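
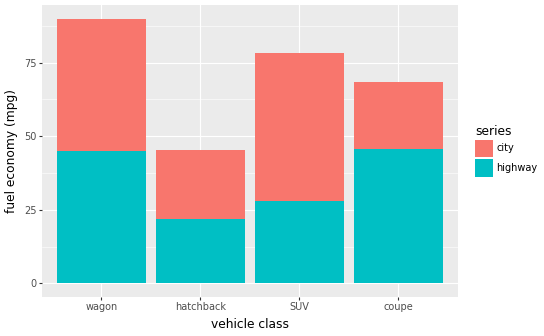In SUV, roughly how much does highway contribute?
≈ 30

highway top ≈ 30, bottom ≈ 0; segment ≈ 30.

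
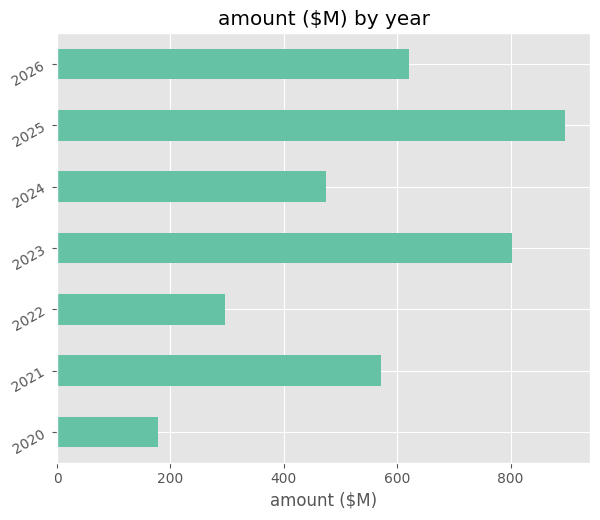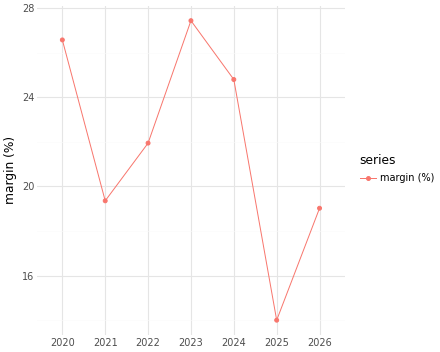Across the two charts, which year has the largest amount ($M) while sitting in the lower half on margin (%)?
2025

Chart 2 median margin (%) ≈ 20; below-median years: 2021, 2025, 2026. Among those, 2025 has the highest amount ($M) (≈ 900).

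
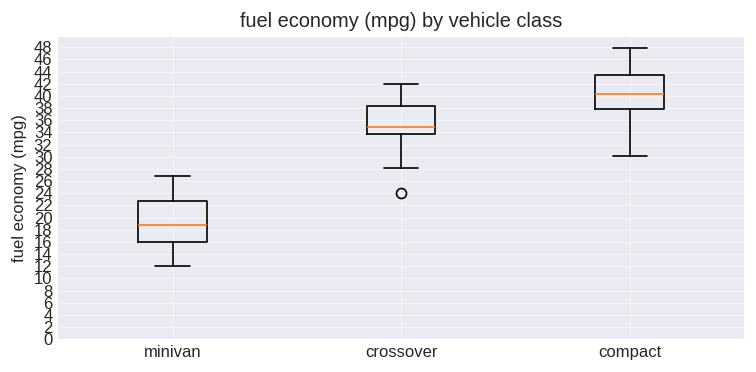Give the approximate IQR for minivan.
Q3 ≈ 22, Q1 ≈ 16; IQR ≈ 6.

≈ 6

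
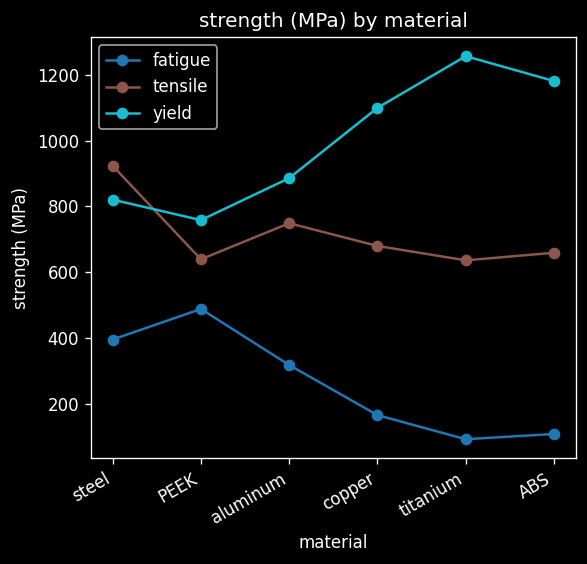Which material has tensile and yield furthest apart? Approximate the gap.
titanium, ≈ 700 MPa

titanium: tensile ≈ 600, yield ≈ 1300 → gap ≈ 700. Next-largest (ABS) is only ≈ 500.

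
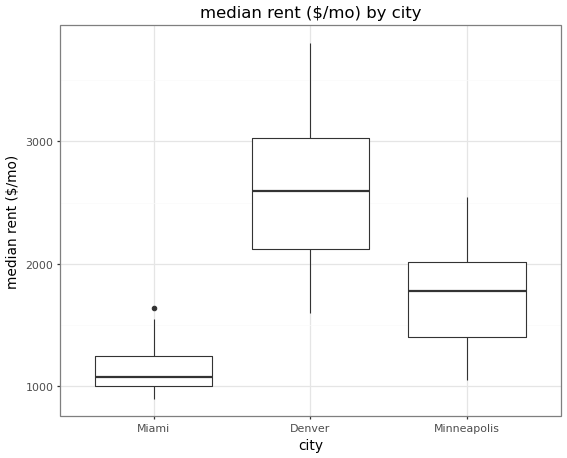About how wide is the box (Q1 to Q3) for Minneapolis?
Q3 ≈ 2000, Q1 ≈ 1400; IQR ≈ 600.

≈ 600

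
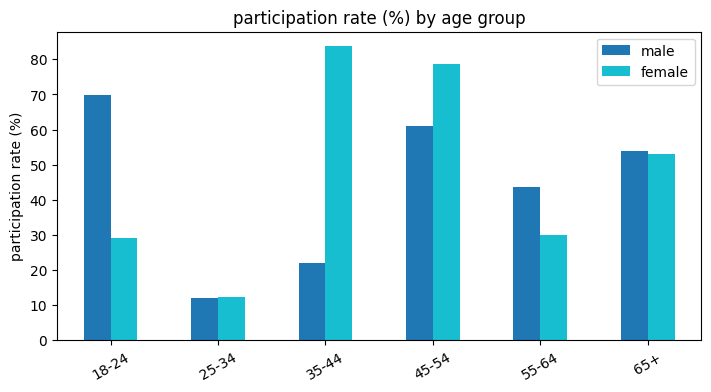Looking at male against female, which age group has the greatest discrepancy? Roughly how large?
35-44, ≈ 60 %

35-44: male ≈ 20, female ≈ 80 → gap ≈ 60. Next-largest (18-24) is only ≈ 40.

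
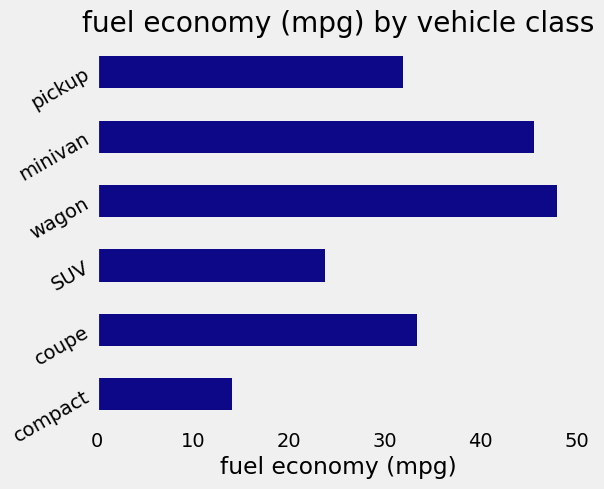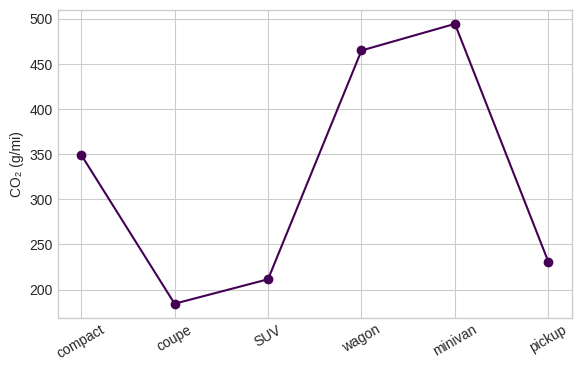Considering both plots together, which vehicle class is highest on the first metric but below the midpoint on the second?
coupe

Chart 2 median CO₂ (g/mi) ≈ 300; below-median vehicle classes: coupe, SUV, pickup. Among those, coupe has the highest fuel economy (mpg) (≈ 35).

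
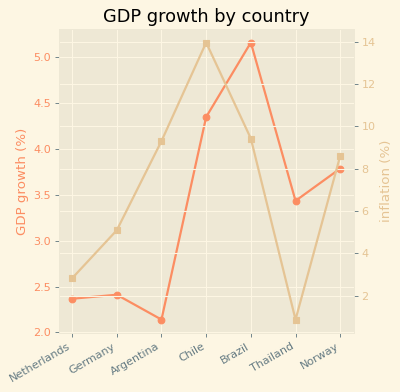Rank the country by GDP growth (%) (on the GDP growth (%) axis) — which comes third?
Top 4 (on the GDP growth (%) axis): Brazil ≈ 5.0, Chile ≈ 4.5, Norway ≈ 4.0, Thailand ≈ 3.5.

Norway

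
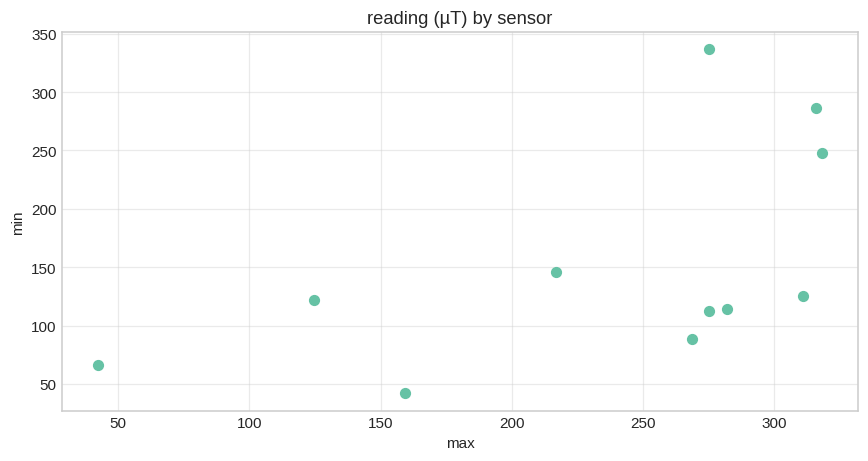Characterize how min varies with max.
positive, moderate

Points are positively correlated; moderate (|r| ≈ 0.6).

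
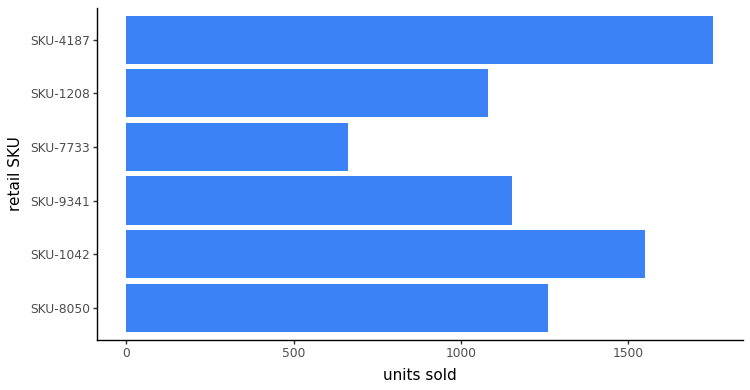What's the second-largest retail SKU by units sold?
SKU-1042

Top 3: SKU-4187 ≈ 1800, SKU-1042 ≈ 1600, SKU-8050 ≈ 1200.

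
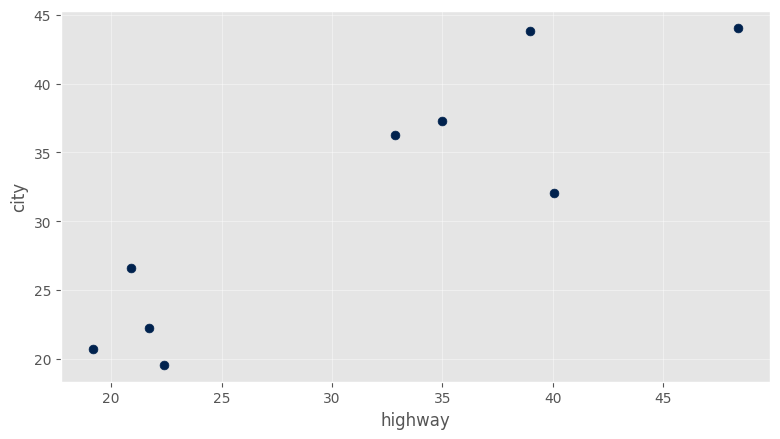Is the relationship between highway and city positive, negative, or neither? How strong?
positive, strong

Points are positively correlated; strong (|r| ≈ 0.9).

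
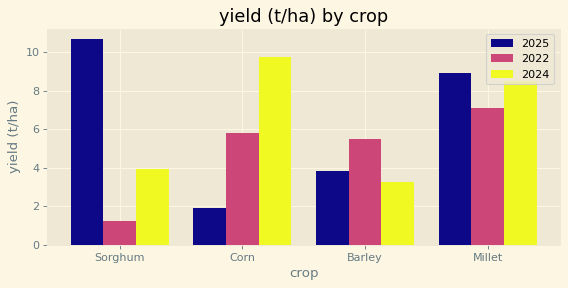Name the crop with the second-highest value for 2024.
Top 3 for 2024: Corn ≈ 10, Millet ≈ 9, Sorghum ≈ 4.

Millet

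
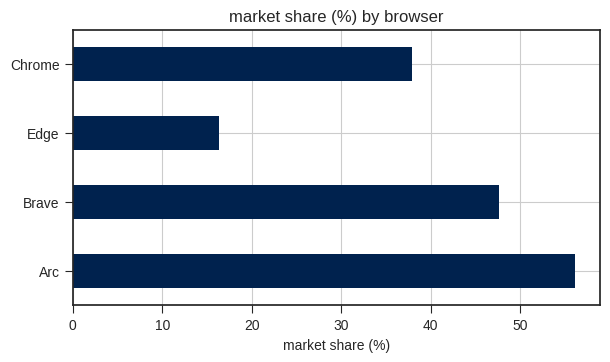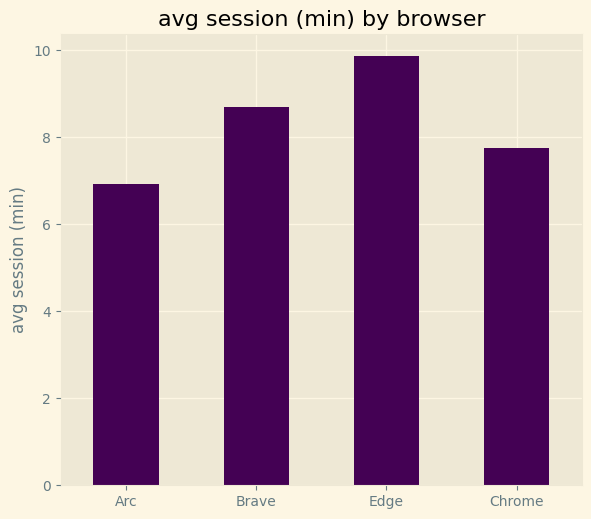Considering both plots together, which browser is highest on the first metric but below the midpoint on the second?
Arc

Chart 2 median avg session (min) ≈ 8; below-median browsers: Arc, Chrome. Among those, Arc has the highest market share (%) (≈ 60).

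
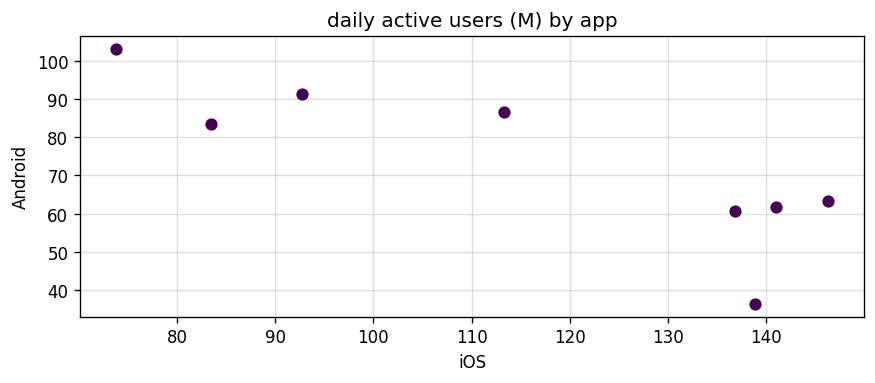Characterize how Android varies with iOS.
negative, strong

Points are negatively correlated; strong (|r| ≈ 0.9).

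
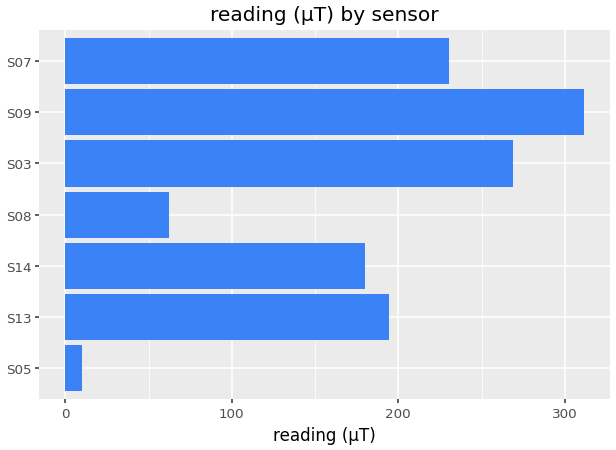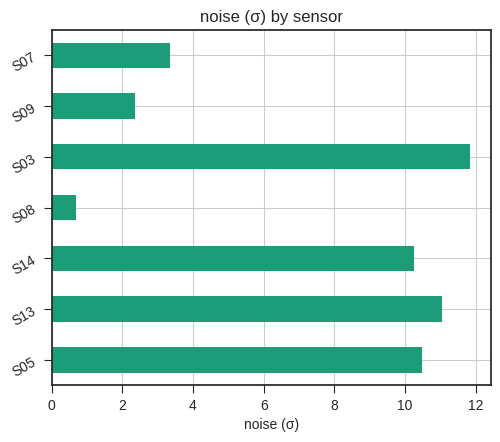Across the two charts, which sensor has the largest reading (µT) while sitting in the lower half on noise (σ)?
Chart 2 median noise (σ) ≈ 10; below-median sensors: S08, S09, S07. Among those, S09 has the highest reading (µT) (≈ 300).

S09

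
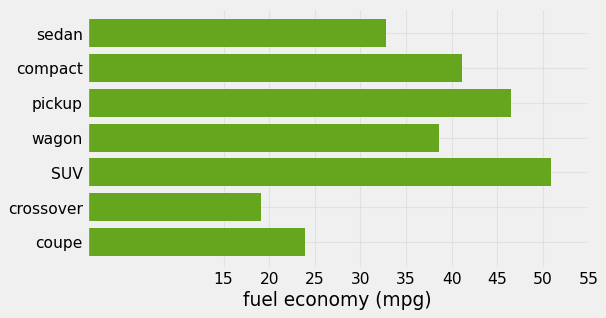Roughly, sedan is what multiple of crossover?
sedan ≈ 35, crossover ≈ 20; 35/20 ≈ 1.75.

≈ 1.75×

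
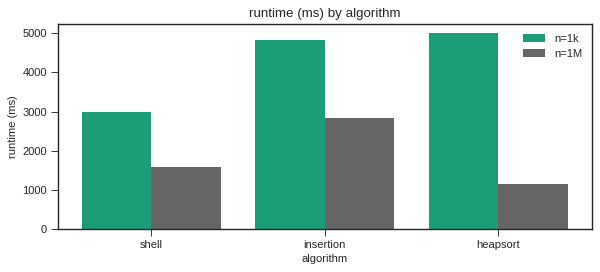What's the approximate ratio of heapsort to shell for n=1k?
heapsort ≈ 5000, shell ≈ 3000; 5000/3000 ≈ 1.67.

≈ 1.67×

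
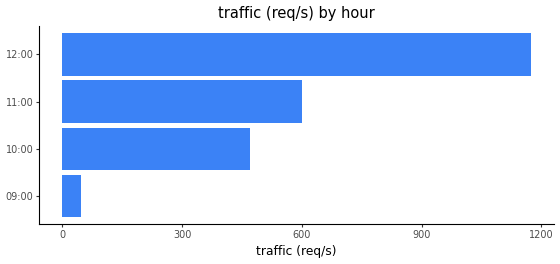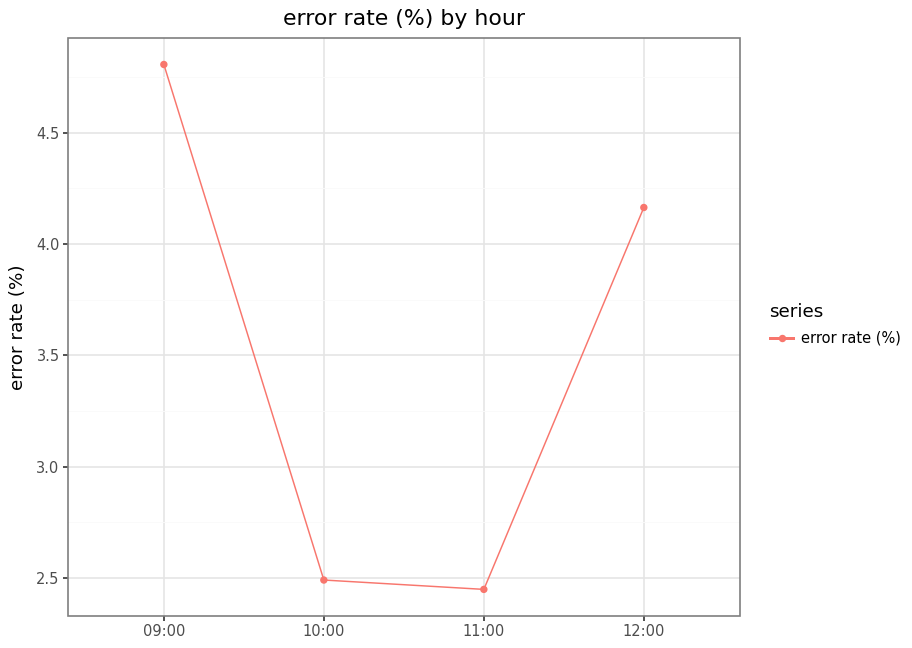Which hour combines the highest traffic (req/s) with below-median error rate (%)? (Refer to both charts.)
11:00

Chart 2 median error rate (%) ≈ 3.5; below-median hours: 10:00, 11:00. Among those, 11:00 has the highest traffic (req/s) (≈ 600).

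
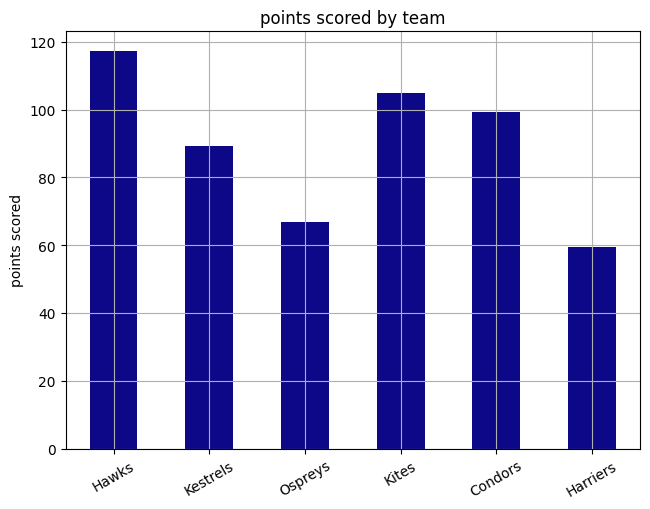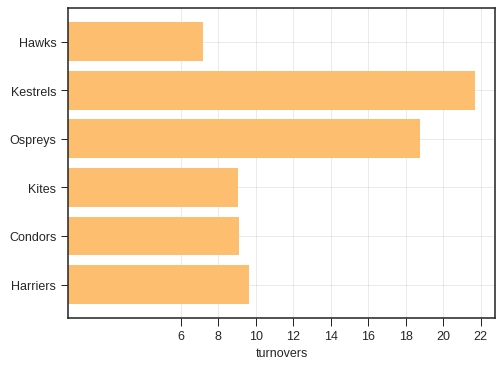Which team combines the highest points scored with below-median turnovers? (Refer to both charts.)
Hawks

Chart 2 median turnovers ≈ 10; below-median teams: Hawks, Kites, Condors. Among those, Hawks has the highest points scored (≈ 120).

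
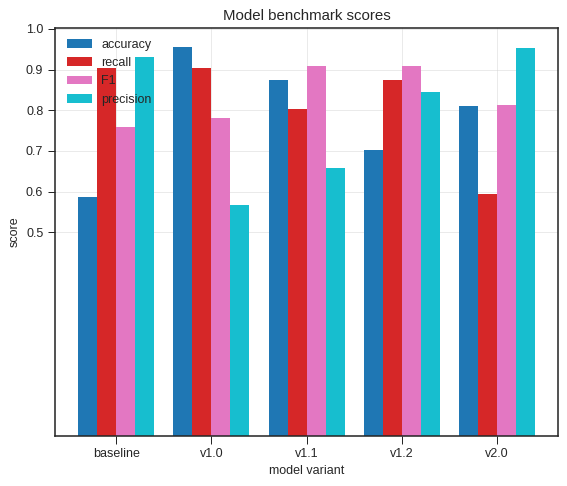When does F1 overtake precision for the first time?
baseline: F1 ≈ 0.8 vs precision ≈ 0.9 (not yet); v1.0: F1 ≈ 0.8 vs precision ≈ 0.6 (first crossover).

v1.0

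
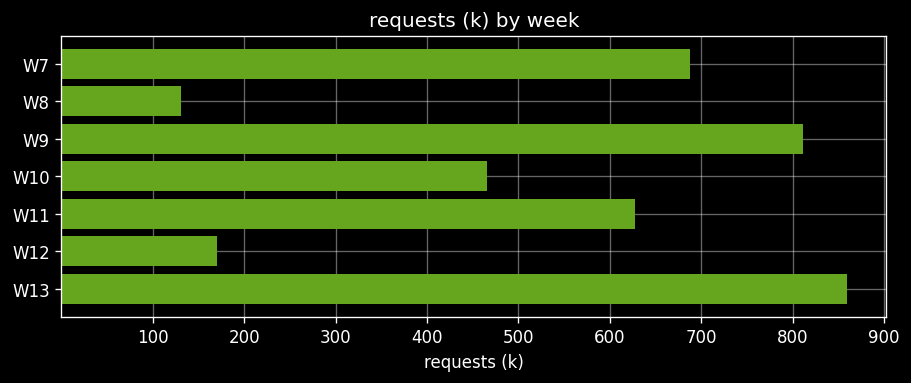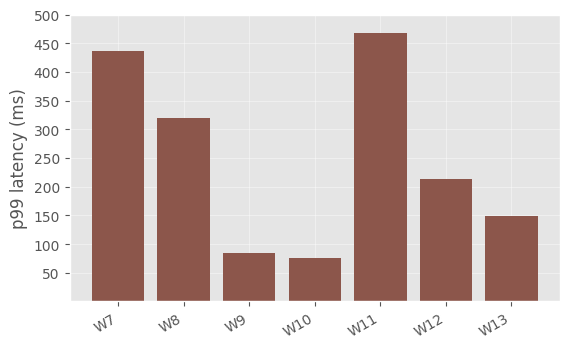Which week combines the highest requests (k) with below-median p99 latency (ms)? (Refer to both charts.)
W13

Chart 2 median p99 latency (ms) ≈ 200; below-median weeks: W9, W10, W13. Among those, W13 has the highest requests (k) (≈ 900).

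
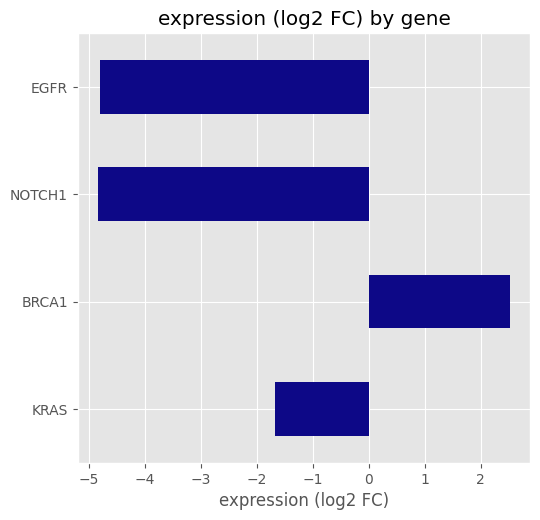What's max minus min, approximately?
Max BRCA1 ≈ 3, min NOTCH1 ≈ -5; range ≈ 8.

≈ 8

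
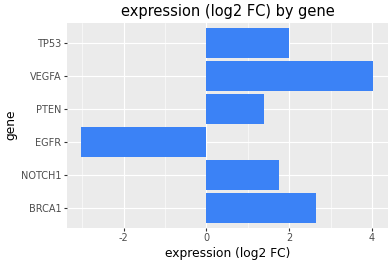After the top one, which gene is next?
Top 3: VEGFA ≈ 4, BRCA1 ≈ 3, TP53 ≈ 2.

BRCA1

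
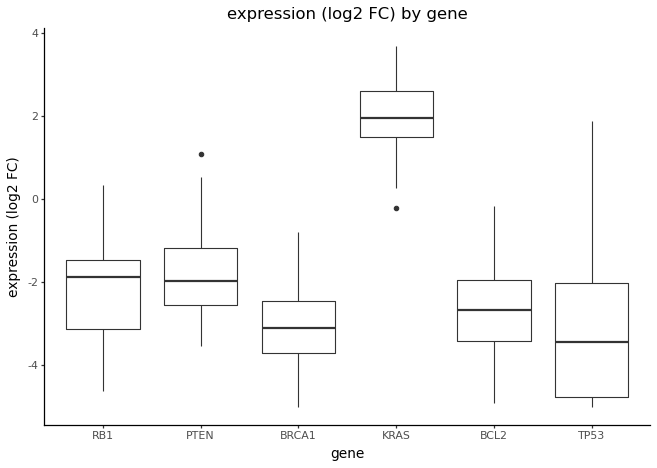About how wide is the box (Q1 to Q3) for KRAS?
≈ 1.0

Q3 ≈ 2.5, Q1 ≈ 1.5; IQR ≈ 1.0.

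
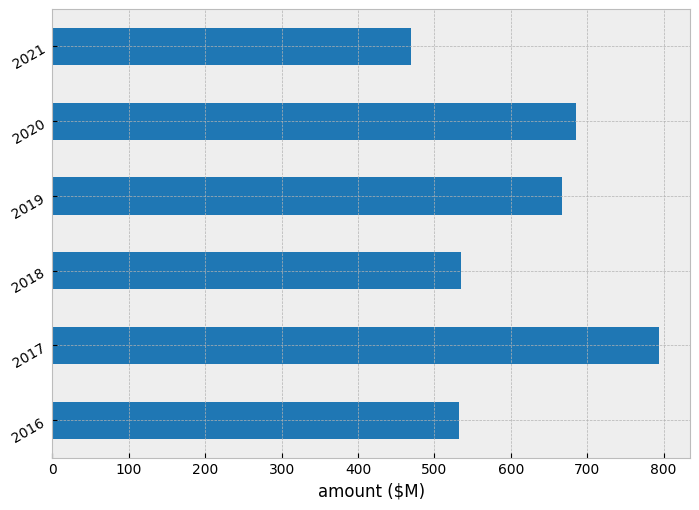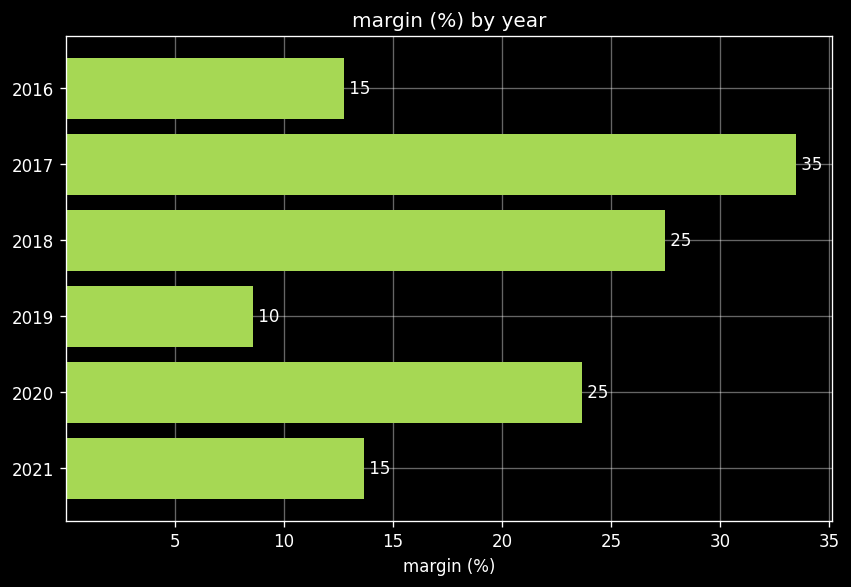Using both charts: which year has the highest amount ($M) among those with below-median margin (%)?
2019

Chart 2 median margin (%) ≈ 20; below-median years: 2016, 2019, 2021. Among those, 2019 has the highest amount ($M) (≈ 700).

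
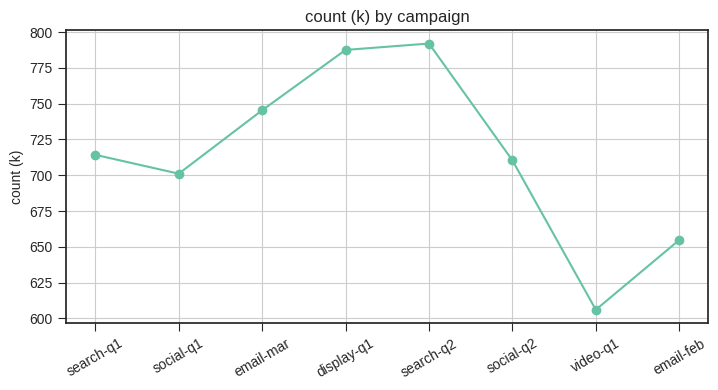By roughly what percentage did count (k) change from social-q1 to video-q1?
≈ -14.3%

social-q1 ≈ 700, video-q1 ≈ 600; (600 − 700) / 700 ≈ -14.3%.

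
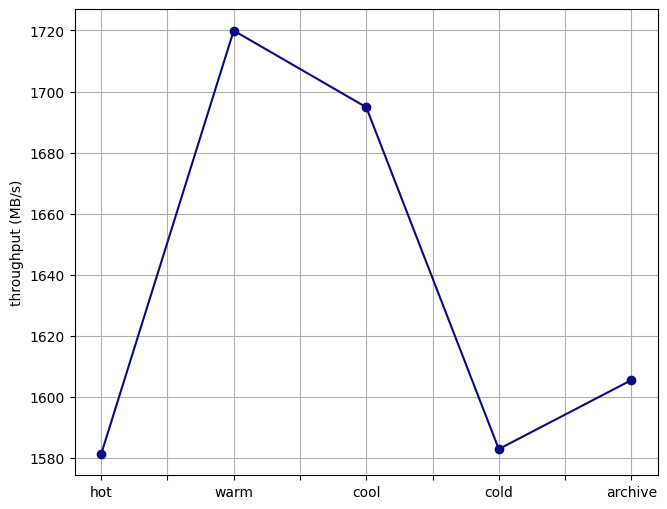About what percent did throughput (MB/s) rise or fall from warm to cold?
warm ≈ 1720, cold ≈ 1580; (1580 − 1720) / 1720 ≈ -8.1%.

≈ -8.1%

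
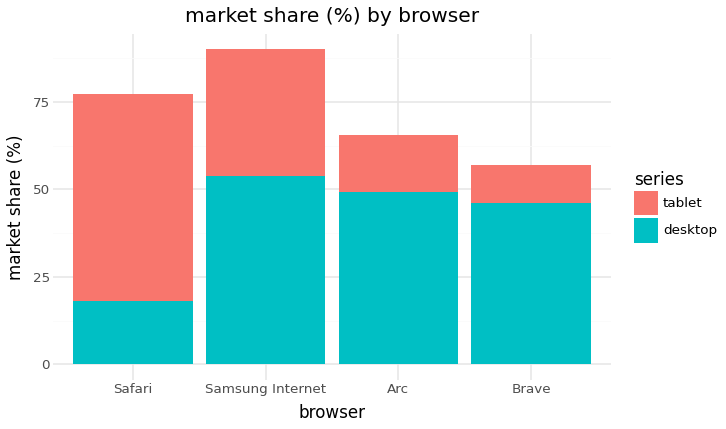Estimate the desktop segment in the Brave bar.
desktop top ≈ 50, bottom ≈ 0; segment ≈ 50.

≈ 50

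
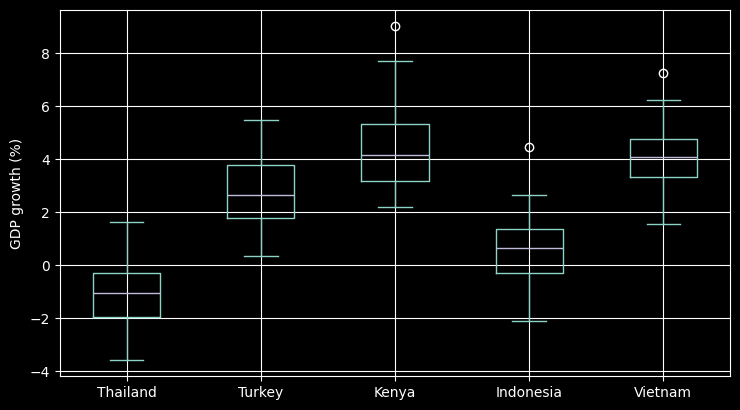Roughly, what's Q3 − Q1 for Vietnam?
≈ 1.5

Q3 ≈ 5.0, Q1 ≈ 3.5; IQR ≈ 1.5.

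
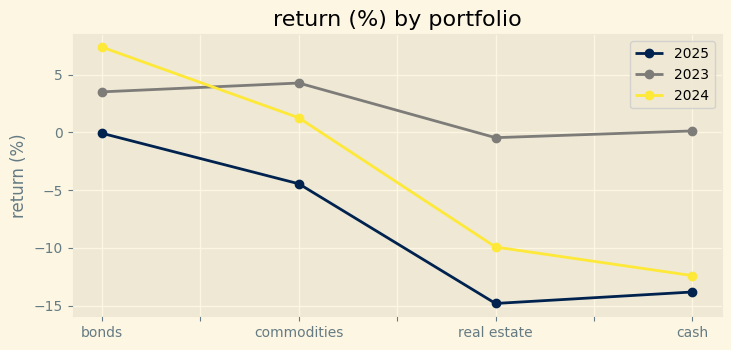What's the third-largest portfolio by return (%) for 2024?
Top 4 for 2024: bonds ≈ 8, commodities ≈ 2, real estate ≈ -10, cash ≈ -12.

real estate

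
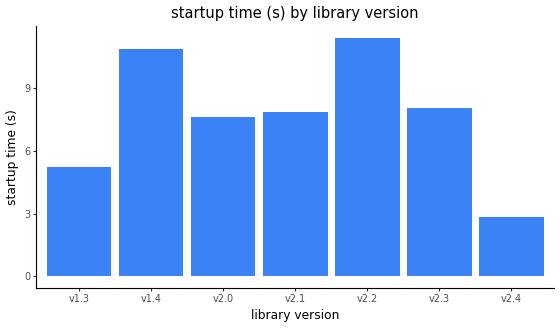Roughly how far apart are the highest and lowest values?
Max v2.2 ≈ 11, min v2.4 ≈ 3; range ≈ 8.

≈ 8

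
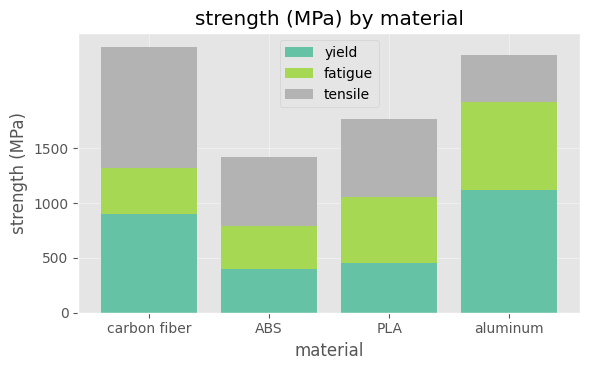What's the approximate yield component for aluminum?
≈ 1000

yield top ≈ 1000, bottom ≈ 0; segment ≈ 1000.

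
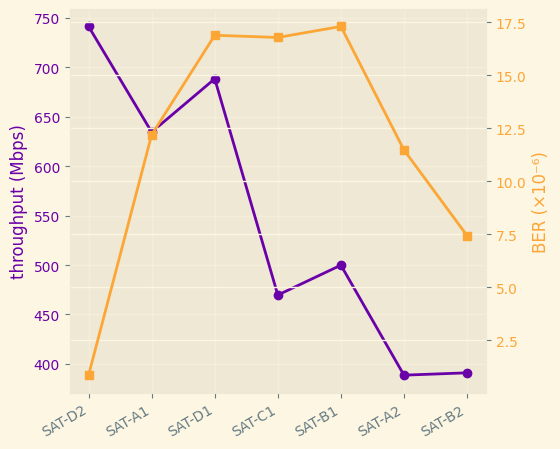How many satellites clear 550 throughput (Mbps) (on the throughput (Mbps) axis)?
Above 550: SAT-D2, SAT-A1, SAT-D1.

3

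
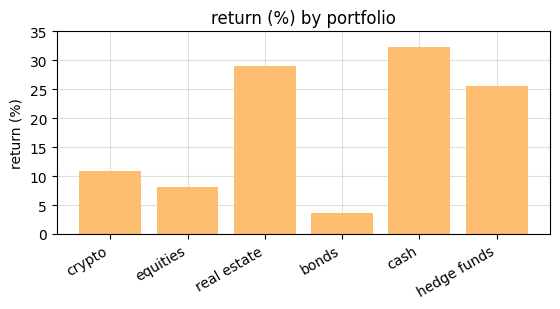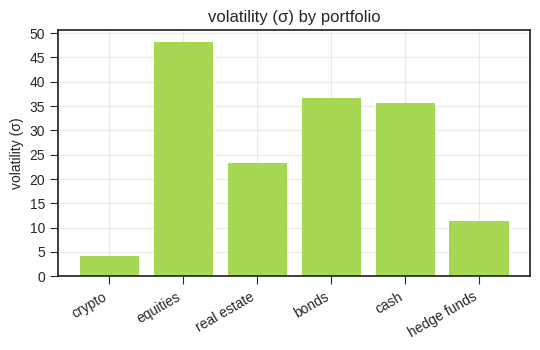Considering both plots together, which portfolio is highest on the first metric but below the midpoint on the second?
Chart 2 median volatility (σ) ≈ 30; below-median portfolios: crypto, real estate, hedge funds. Among those, real estate has the highest return (%) (≈ 30).

real estate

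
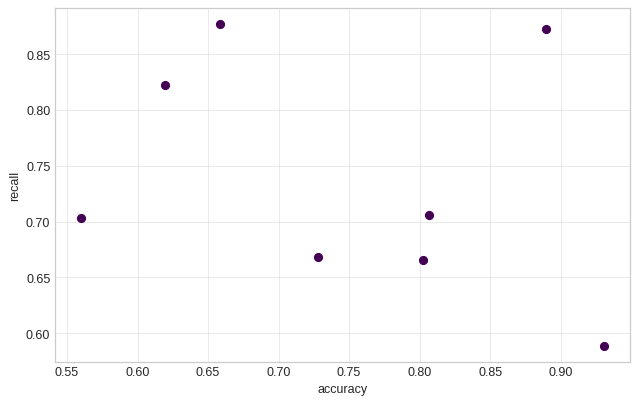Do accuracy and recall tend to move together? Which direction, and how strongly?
negative, weak

Points are negatively correlated; weak (|r| ≈ 0.3).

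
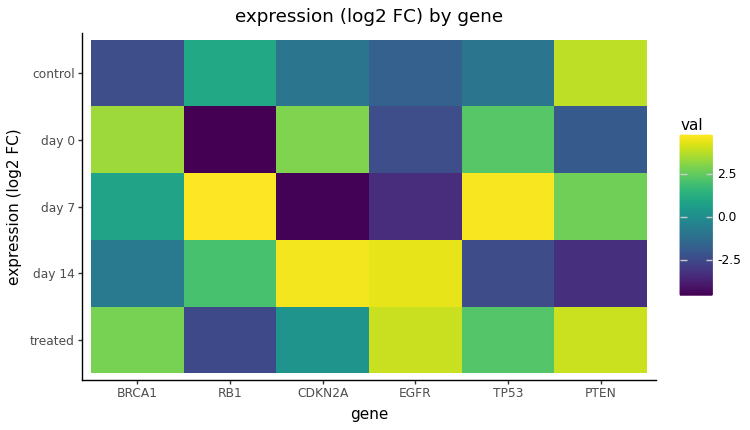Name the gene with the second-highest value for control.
RB1

Top 3 for control: PTEN ≈ 4, RB1 ≈ 1, TP53 ≈ -1.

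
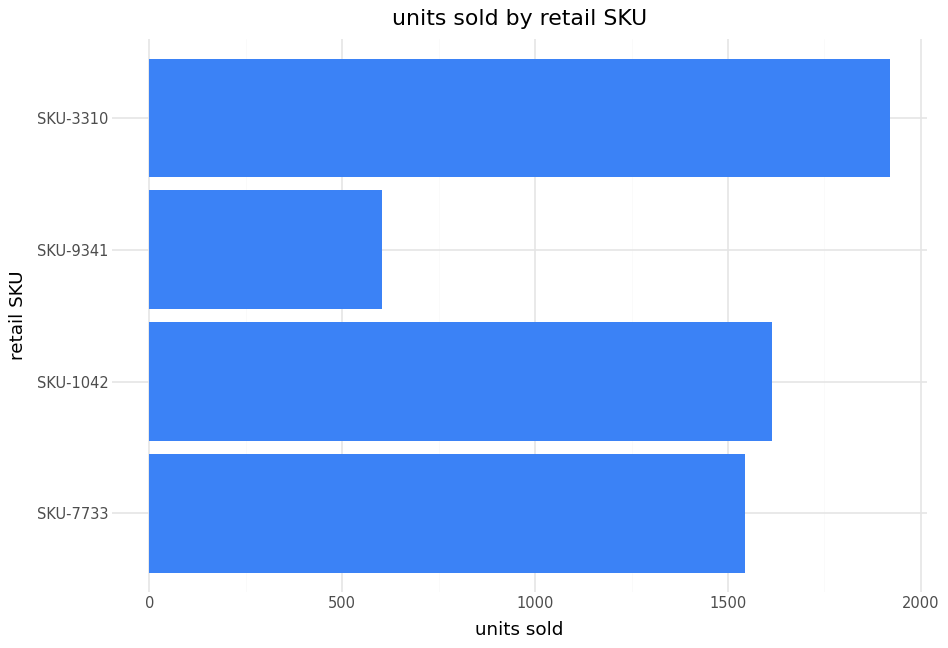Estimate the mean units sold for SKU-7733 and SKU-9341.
(1600 + 600) / 2 ≈ 1100.

≈ 1100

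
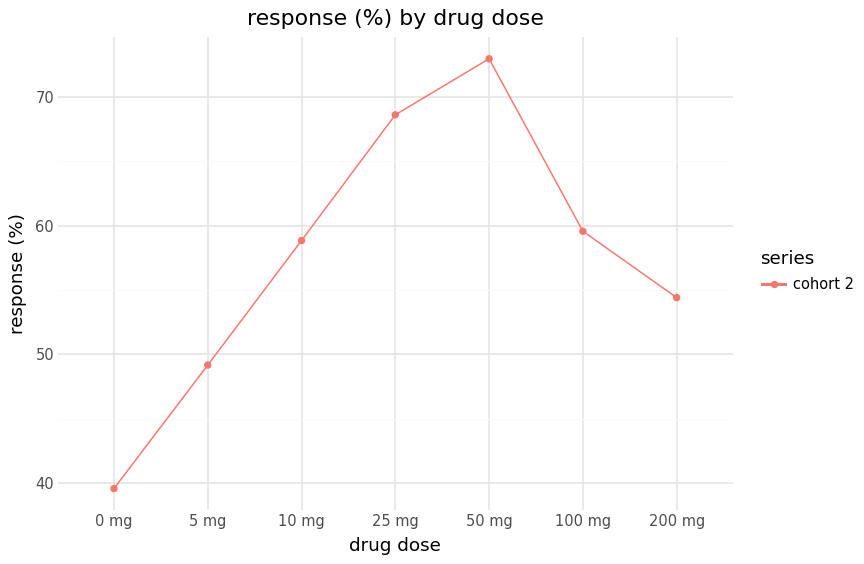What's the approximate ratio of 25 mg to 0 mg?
≈ 1.75×

25 mg ≈ 70, 0 mg ≈ 40; 70/40 ≈ 1.75.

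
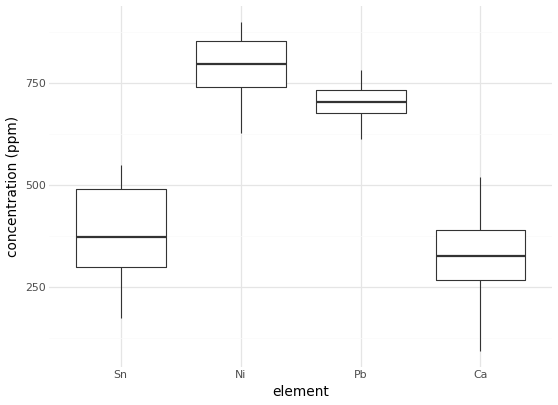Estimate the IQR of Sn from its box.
≈ 200

Q3 ≈ 500, Q1 ≈ 300; IQR ≈ 200.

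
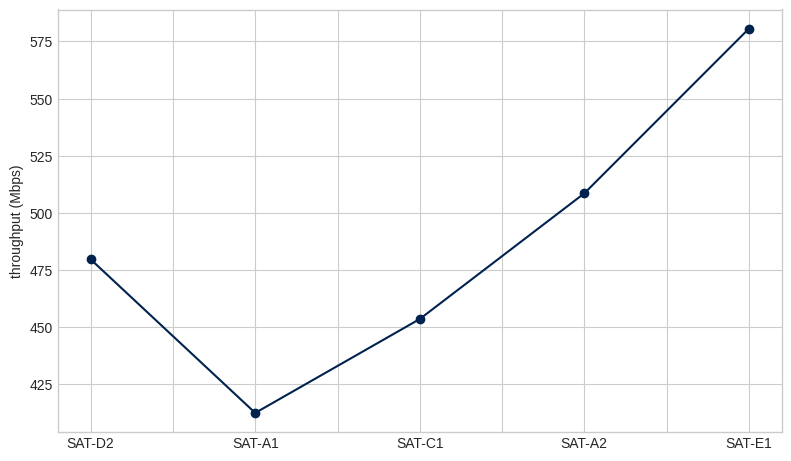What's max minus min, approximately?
≈ 160

Max SAT-E1 ≈ 580, min SAT-A1 ≈ 420; range ≈ 160.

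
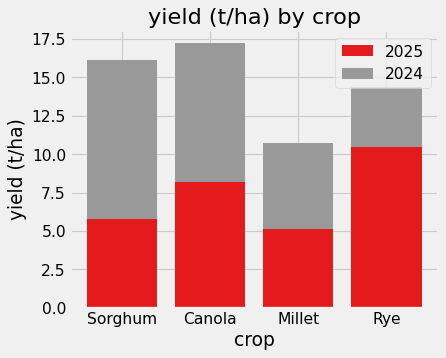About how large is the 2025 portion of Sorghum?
≈ 6

2025 top ≈ 6, bottom ≈ 0; segment ≈ 6.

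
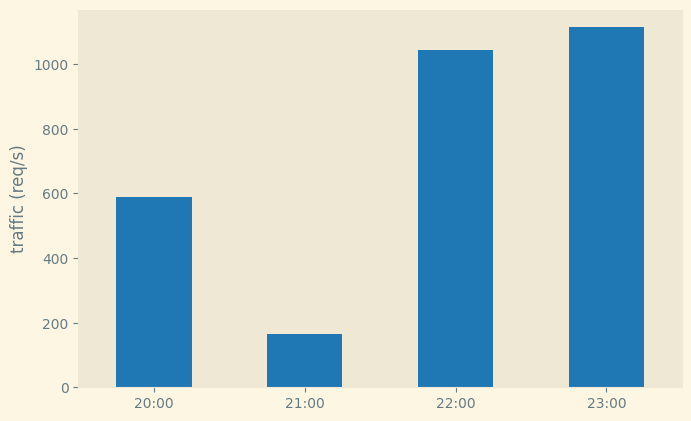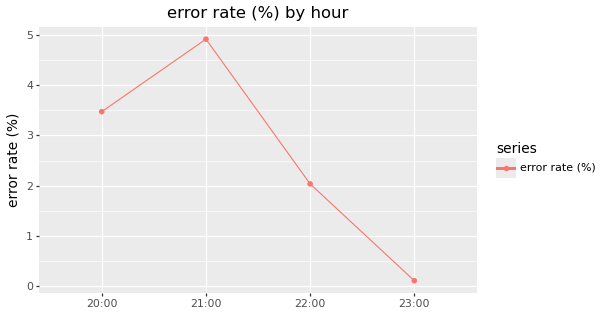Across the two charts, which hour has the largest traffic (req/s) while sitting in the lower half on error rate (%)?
23:00

Chart 2 median error rate (%) ≈ 3; below-median hours: 22:00, 23:00. Among those, 23:00 has the highest traffic (req/s) (≈ 1200).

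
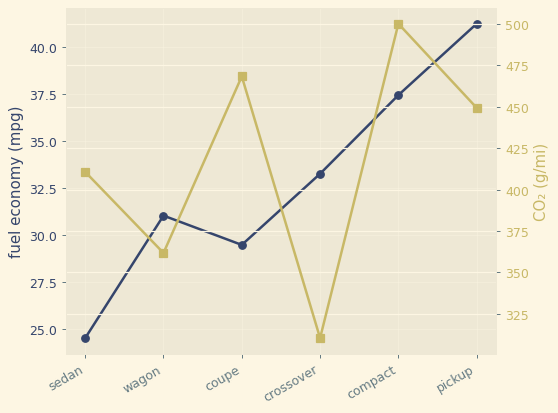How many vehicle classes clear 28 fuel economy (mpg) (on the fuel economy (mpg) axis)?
5

Above 28: wagon, coupe, crossover, compact, pickup.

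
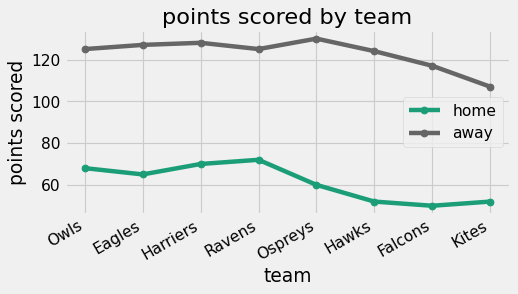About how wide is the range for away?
≈ 20

Max Ospreys ≈ 130, min Kites ≈ 110; range ≈ 20.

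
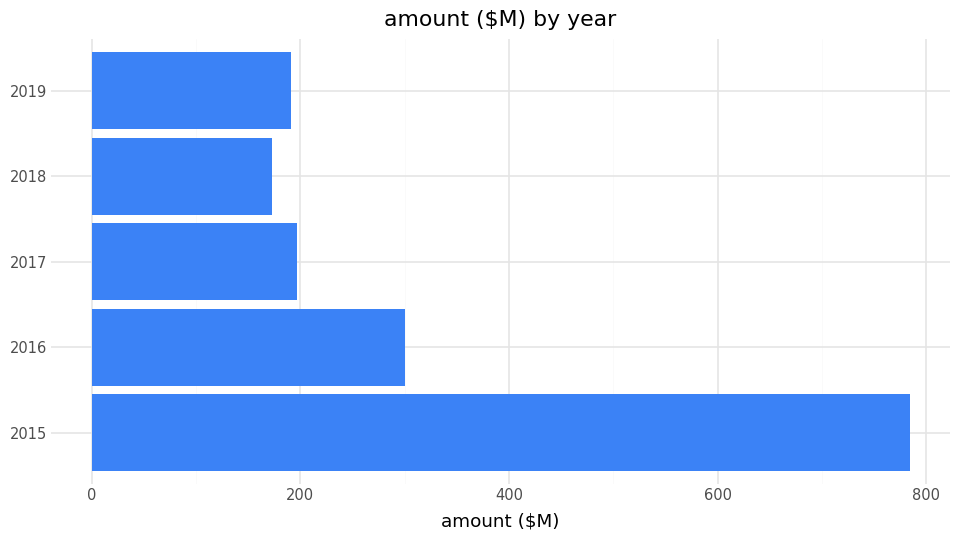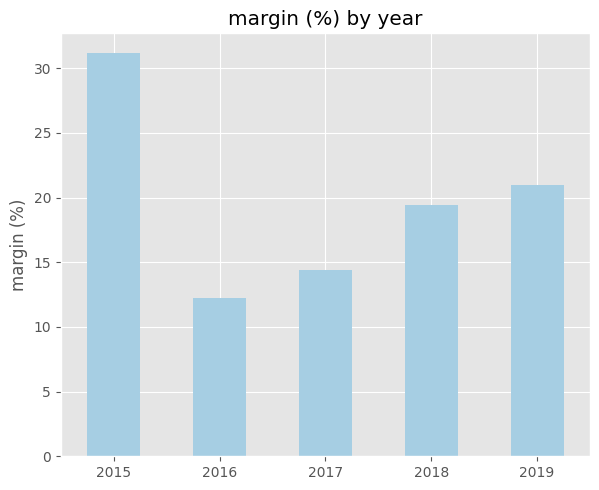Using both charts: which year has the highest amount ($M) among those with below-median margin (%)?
2016

Chart 2 median margin (%) ≈ 20; below-median years: 2016, 2017. Among those, 2016 has the highest amount ($M) (≈ 300).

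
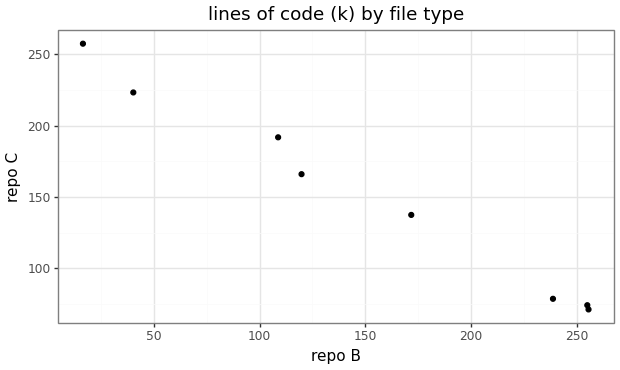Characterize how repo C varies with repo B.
negative, strong

Points are negatively correlated; strong (|r| ≈ 1.0).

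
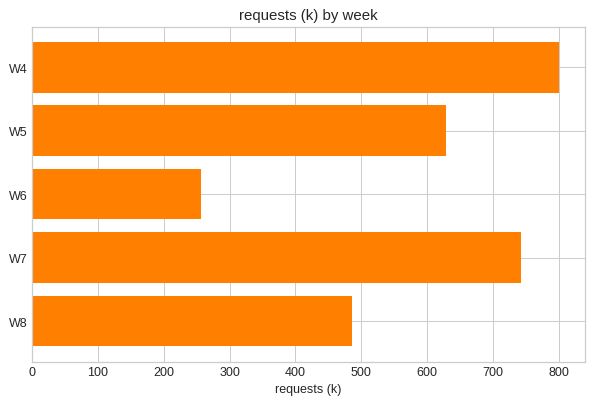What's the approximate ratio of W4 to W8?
W4 ≈ 800, W8 ≈ 500; 800/500 ≈ 1.6.

≈ 1.6×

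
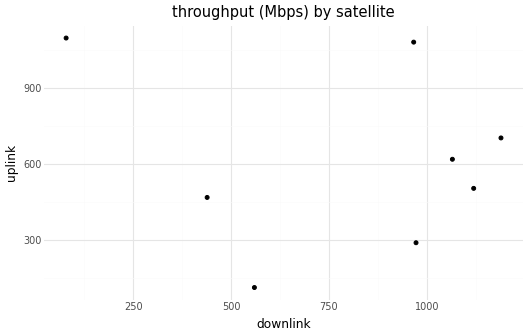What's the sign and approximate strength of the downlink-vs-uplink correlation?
no clear correlation

Points are roughly uncorrelated; weak (|r| ≈ 0.2).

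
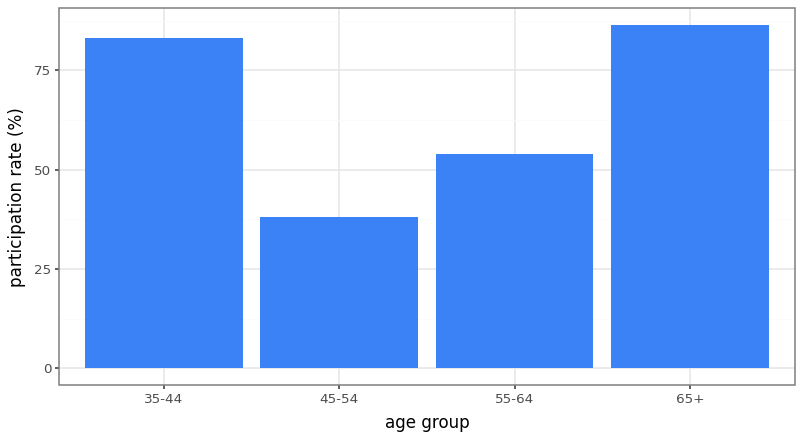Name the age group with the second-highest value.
35-44

Top 3: 65+ ≈ 90, 35-44 ≈ 80, 55-64 ≈ 50.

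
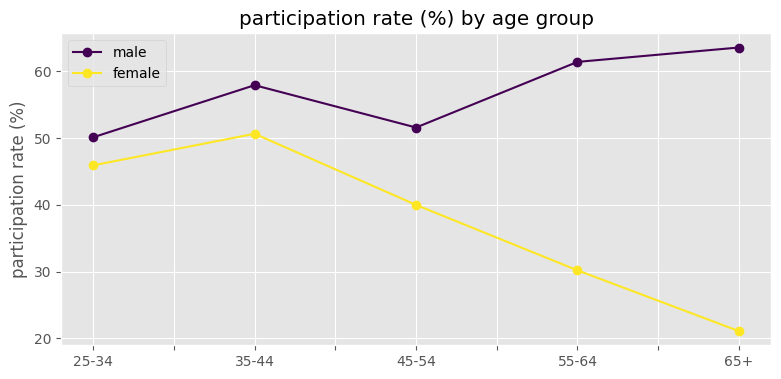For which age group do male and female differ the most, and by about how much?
65+, ≈ 45 %

65+: male ≈ 65, female ≈ 20 → gap ≈ 45. Next-largest (55-64) is only ≈ 30.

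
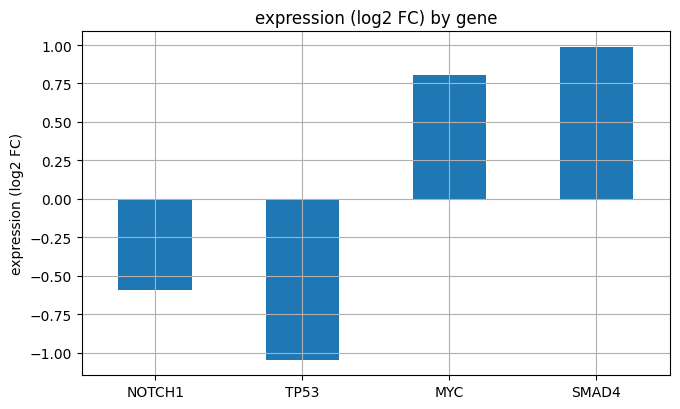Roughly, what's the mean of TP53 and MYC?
(-1.0 + 0.8) / 2 ≈ -0.1.

≈ -0.1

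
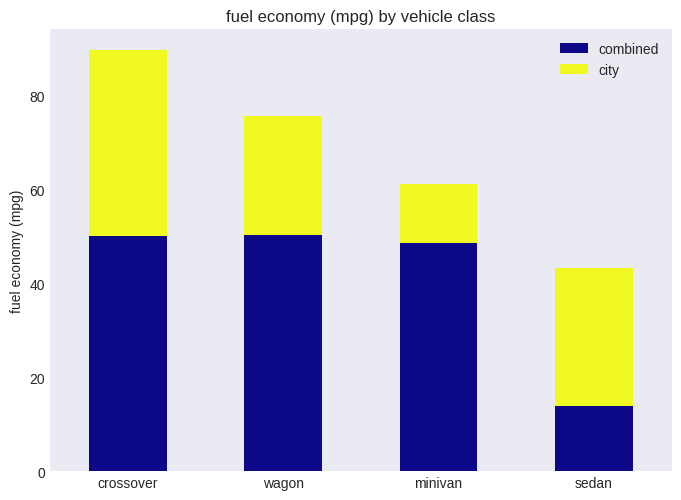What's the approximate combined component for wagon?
combined top ≈ 50, bottom ≈ 0; segment ≈ 50.

≈ 50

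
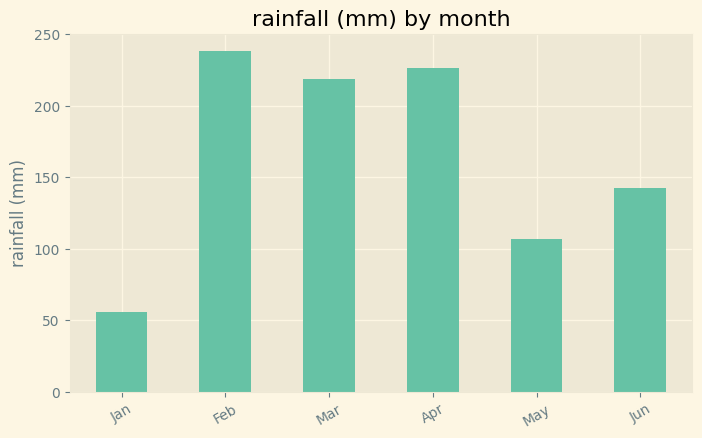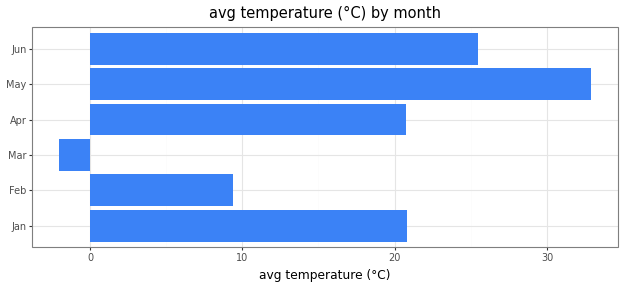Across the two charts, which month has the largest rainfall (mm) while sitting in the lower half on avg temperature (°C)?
Chart 2 median avg temperature (°C) ≈ 20; below-median months: Feb, Mar, Apr. Among those, Feb has the highest rainfall (mm) (≈ 250).

Feb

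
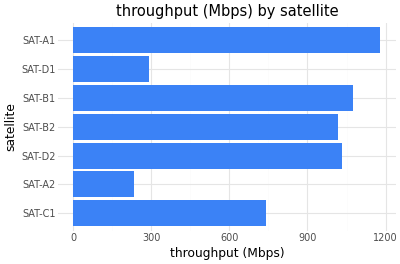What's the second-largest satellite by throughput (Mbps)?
SAT-B1

Top 3: SAT-A1 ≈ 1200, SAT-B1 ≈ 1100, SAT-D2 ≈ 1000.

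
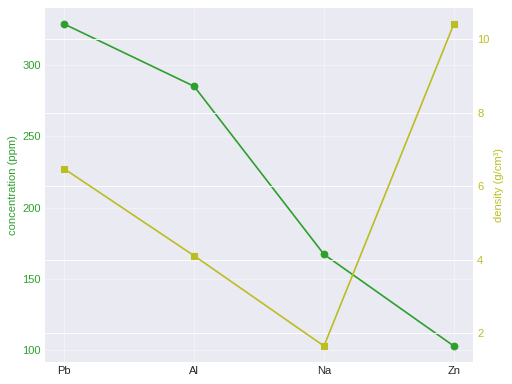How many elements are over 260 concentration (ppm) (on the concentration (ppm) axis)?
Above 260: Pb, Al.

2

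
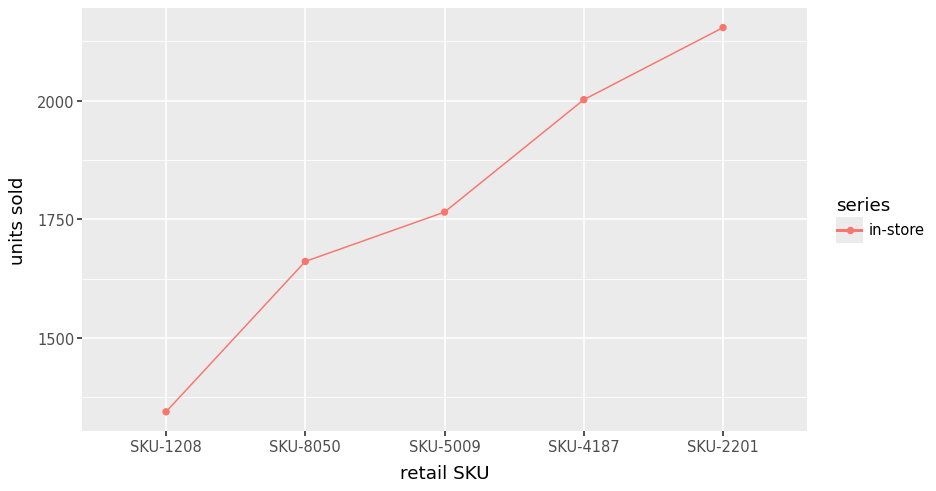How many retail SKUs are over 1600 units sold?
Above 1600: SKU-8050, SKU-5009, SKU-4187, SKU-2201.

4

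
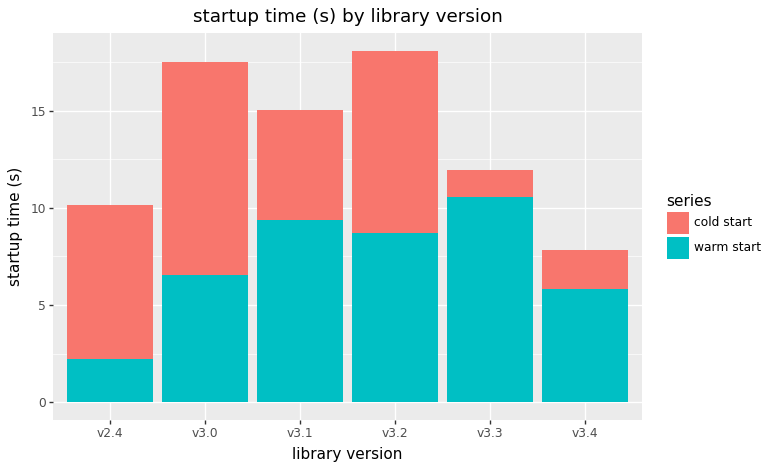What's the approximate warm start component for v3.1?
warm start top ≈ 10, bottom ≈ 0; segment ≈ 10.

≈ 10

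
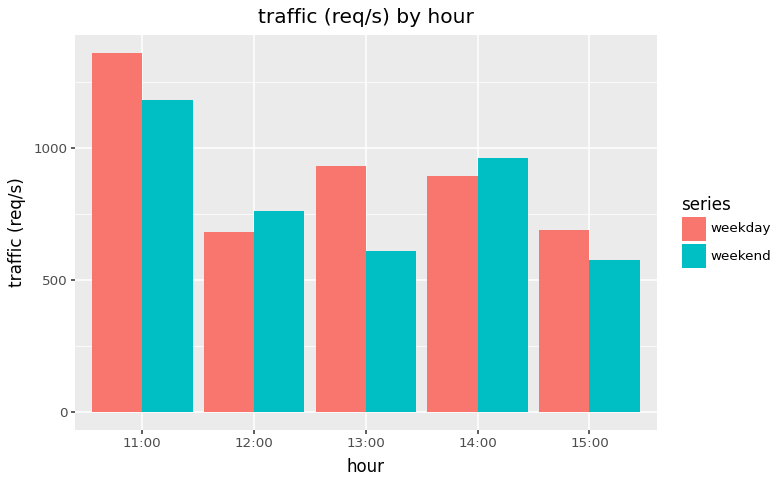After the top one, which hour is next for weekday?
Top 3 for weekday: 11:00 ≈ 1400, 13:00 ≈ 1000, 14:00 ≈ 800.

13:00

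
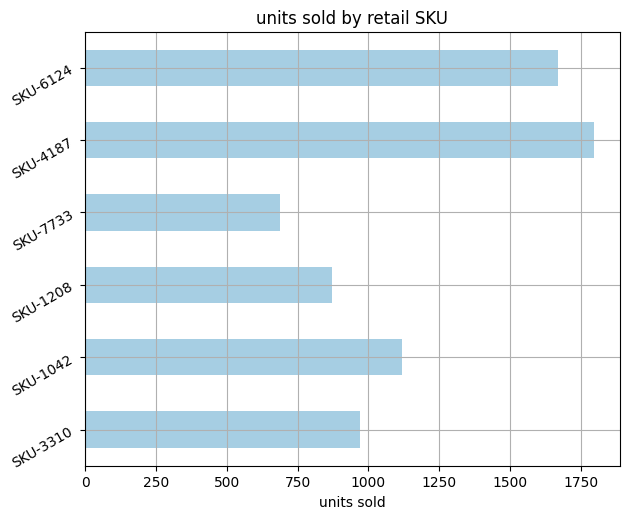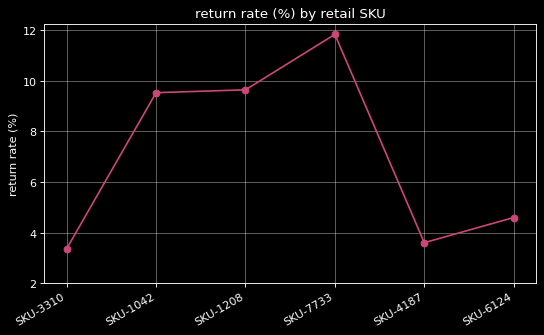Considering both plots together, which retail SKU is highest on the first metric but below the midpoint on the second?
Chart 2 median return rate (%) ≈ 8; below-median retail SKUs: SKU-3310, SKU-4187, SKU-6124. Among those, SKU-4187 has the highest units sold (≈ 1800).

SKU-4187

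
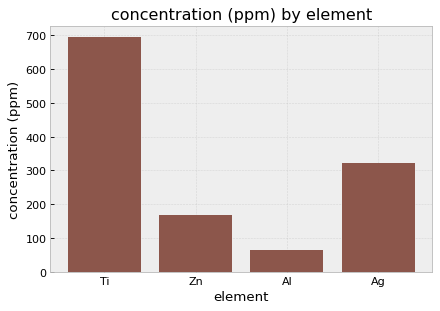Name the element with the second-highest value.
Top 3: Ti ≈ 700, Ag ≈ 300, Zn ≈ 200.

Ag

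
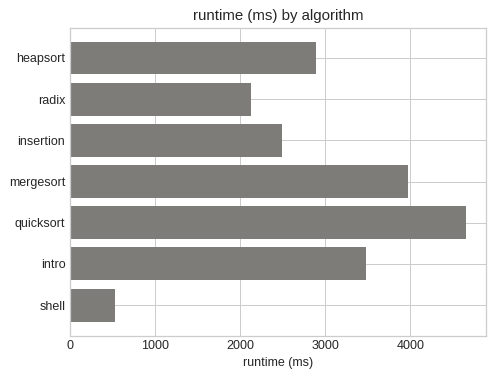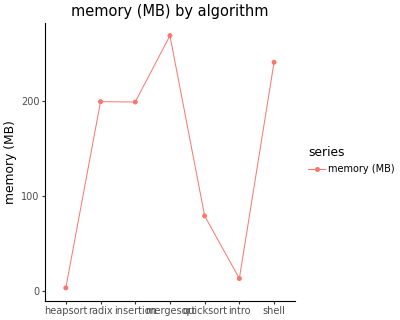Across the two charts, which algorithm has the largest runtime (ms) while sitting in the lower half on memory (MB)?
quicksort

Chart 2 median memory (MB) ≈ 200; below-median algorithms: heapsort, quicksort, intro. Among those, quicksort has the highest runtime (ms) (≈ 4500).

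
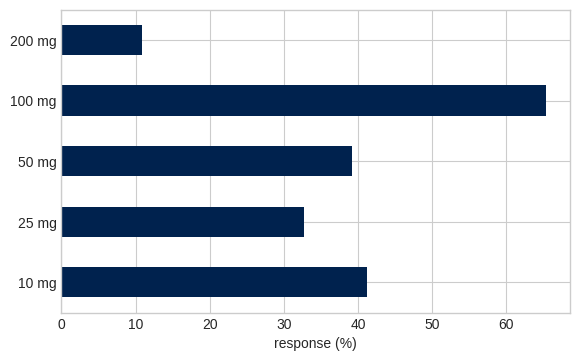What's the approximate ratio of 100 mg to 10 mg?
≈ 1.75×

100 mg ≈ 70, 10 mg ≈ 40; 70/40 ≈ 1.75.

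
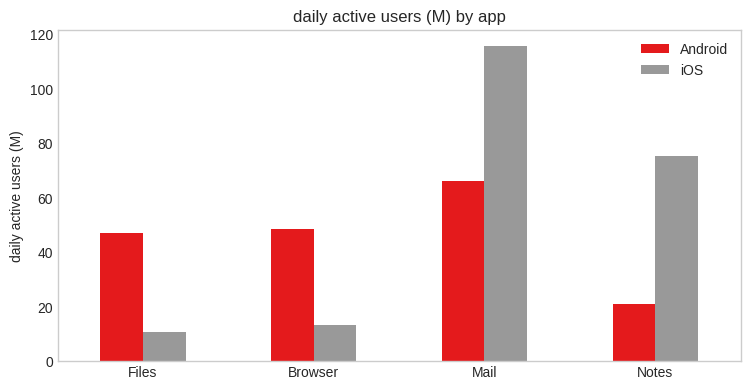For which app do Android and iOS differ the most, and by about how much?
Notes, ≈ 60 M

Notes: Android ≈ 20, iOS ≈ 80 → gap ≈ 60. Next-largest (Mail) is only ≈ 50.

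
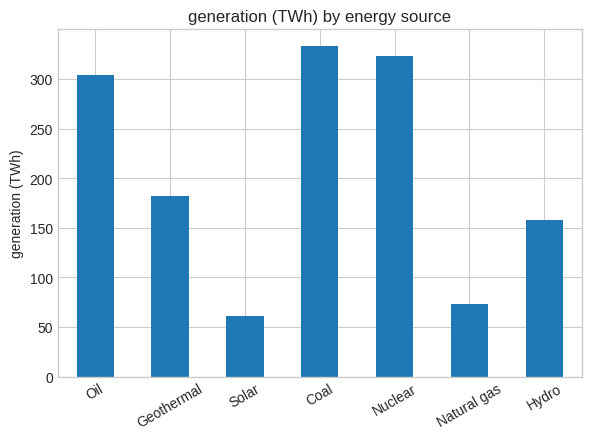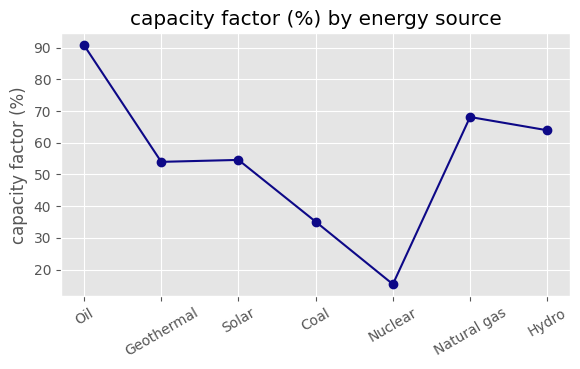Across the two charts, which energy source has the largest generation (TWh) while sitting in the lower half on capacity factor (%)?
Chart 2 median capacity factor (%) ≈ 50; below-median energy sources: Geothermal, Coal, Nuclear. Among those, Coal has the highest generation (TWh) (≈ 350).

Coal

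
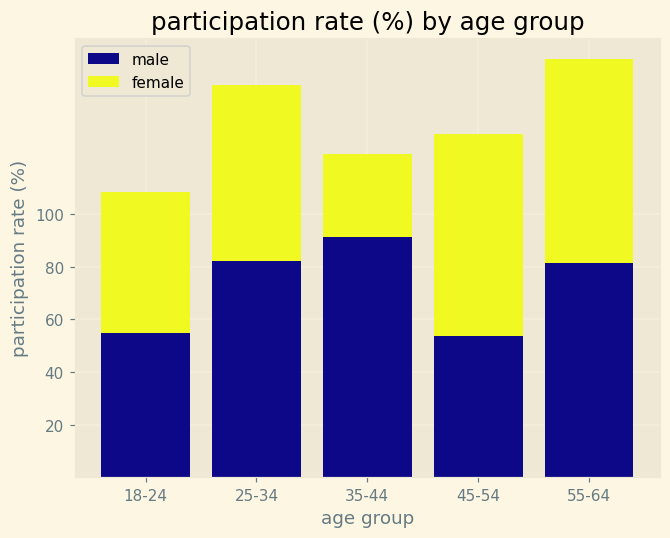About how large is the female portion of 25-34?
female top ≈ 140, bottom ≈ 80; segment ≈ 60.

≈ 60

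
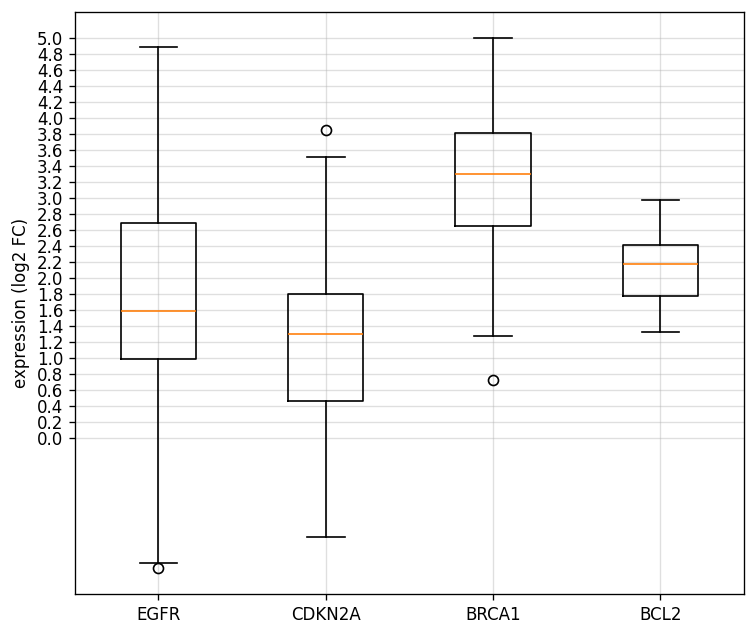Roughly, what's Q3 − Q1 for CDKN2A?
≈ 1.4

Q3 ≈ 1.8, Q1 ≈ 0.4; IQR ≈ 1.4.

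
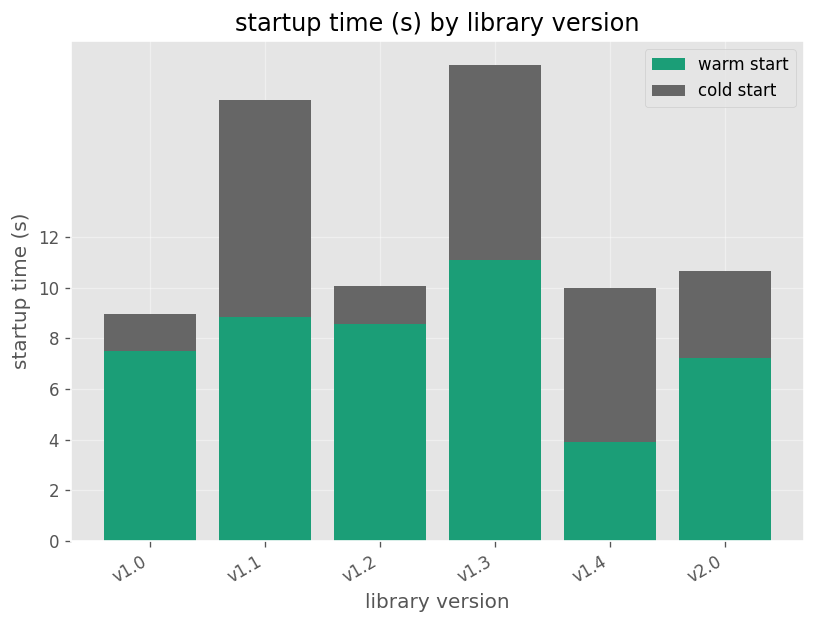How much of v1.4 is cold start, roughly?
≈ 6

cold start top ≈ 10, bottom ≈ 4; segment ≈ 6.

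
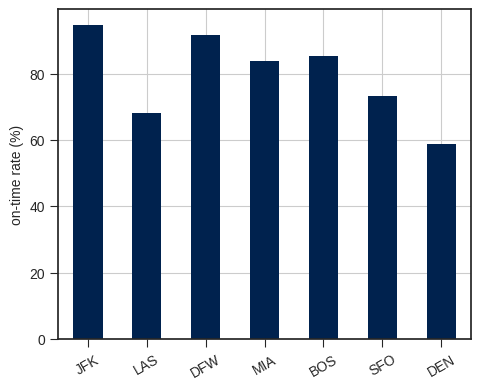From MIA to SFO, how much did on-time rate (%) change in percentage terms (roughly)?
MIA ≈ 80, SFO ≈ 70; (70 − 80) / 80 ≈ -12.5%.

≈ -12.5%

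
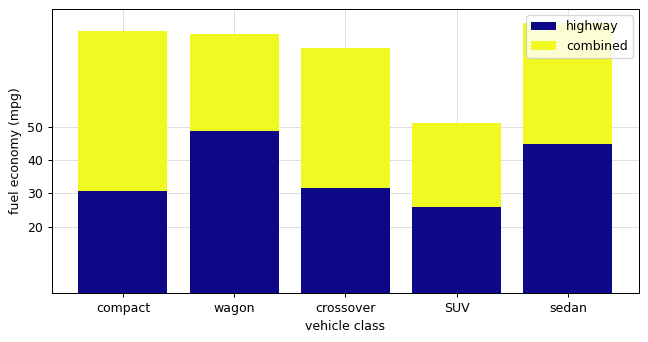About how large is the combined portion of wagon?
combined top ≈ 80, bottom ≈ 50; segment ≈ 30.

≈ 30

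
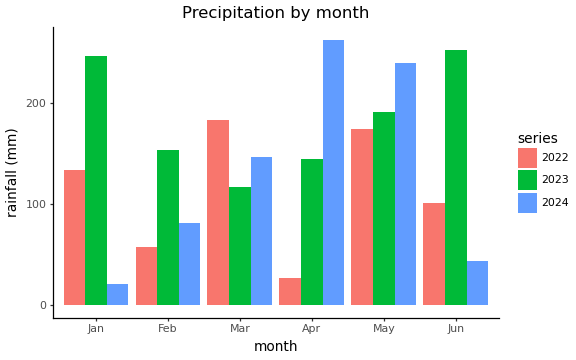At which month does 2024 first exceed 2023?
Mar

Feb: 2024 ≈ 75 vs 2023 ≈ 150 (not yet); Mar: 2024 ≈ 150 vs 2023 ≈ 125 (first crossover).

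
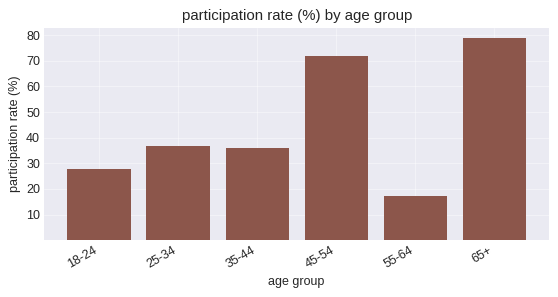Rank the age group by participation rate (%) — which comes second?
Top 3: 65+ ≈ 80, 45-54 ≈ 70, 25-34 ≈ 40.

45-54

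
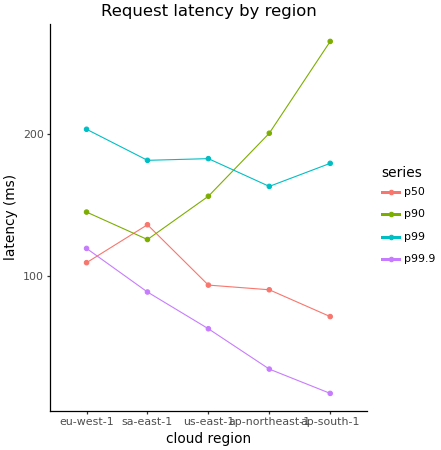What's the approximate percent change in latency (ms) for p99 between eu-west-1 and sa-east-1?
eu-west-1 ≈ 200, sa-east-1 ≈ 175; (175 − 200) / 200 ≈ -12.5%.

≈ -12.5%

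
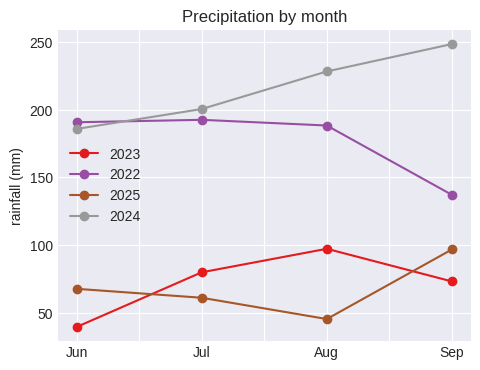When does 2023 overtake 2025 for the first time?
Jun: 2023 ≈ 40 vs 2025 ≈ 60 (not yet); Jul: 2023 ≈ 80 vs 2025 ≈ 60 (first crossover).

Jul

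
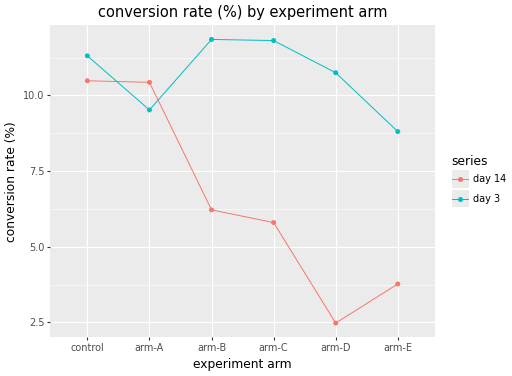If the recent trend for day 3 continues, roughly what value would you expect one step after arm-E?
Last three: 12, 11, 9 → slope ≈ -1.5/step → next ≈ 7.5.

≈ 7.5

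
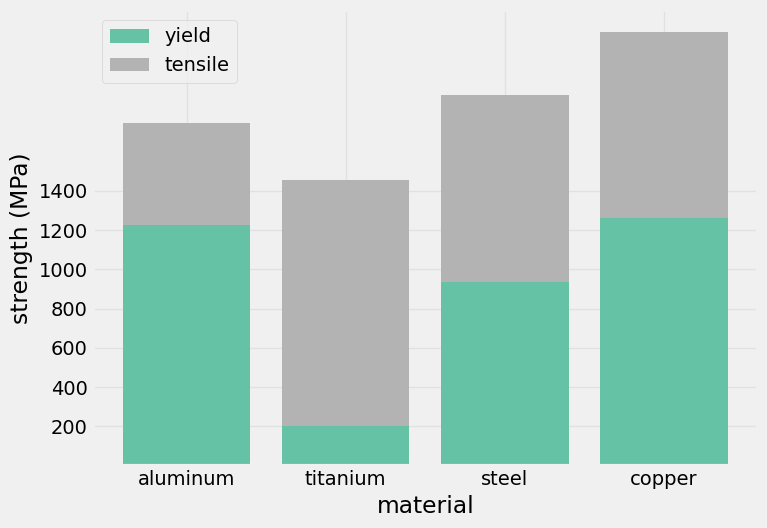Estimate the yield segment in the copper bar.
≈ 1200

yield top ≈ 1200, bottom ≈ 0; segment ≈ 1200.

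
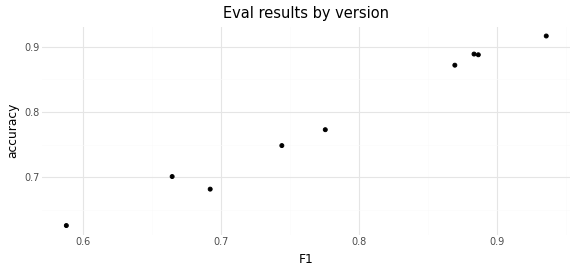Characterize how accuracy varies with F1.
Points are positively correlated; strong (|r| ≈ 1.0).

positive, strong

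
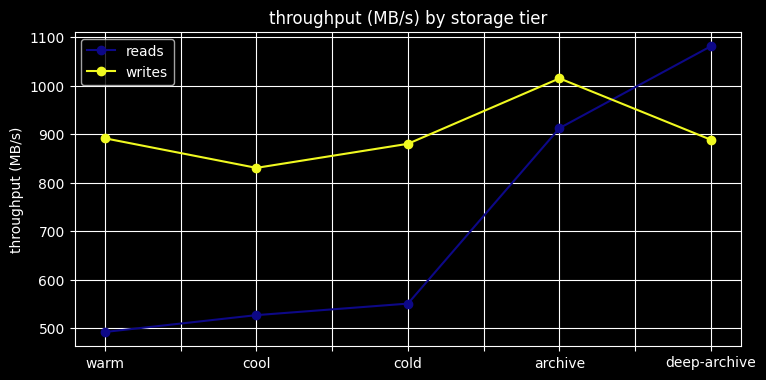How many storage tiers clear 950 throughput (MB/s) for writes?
Above 950: archive.

1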